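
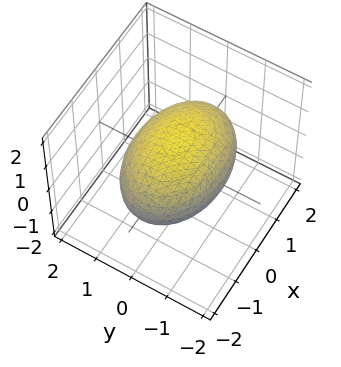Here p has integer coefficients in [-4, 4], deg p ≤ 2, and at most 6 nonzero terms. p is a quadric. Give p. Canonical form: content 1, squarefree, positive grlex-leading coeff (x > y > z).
1. Degree: a closed, bounded, convex surface; a quadric, so deg p = 2.
2. Symmetries: the z ↦ −z reflection is a symmetry, so z appears only in even powers; mirror symmetry y ↦ −y ⇒ only even powers of y; the x ↦ −x reflection is a symmetry, so x appears only in even powers.
3. Observable constraints: among the integer gridlines, it crosses the z-axis at z ∈ {-1, 1}.
4. Assembling these constraints gives the stated polynomial.

x^2 + 2*y^2 + 3*z^2 - 3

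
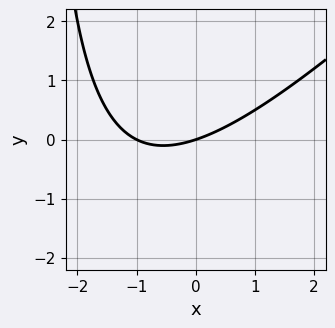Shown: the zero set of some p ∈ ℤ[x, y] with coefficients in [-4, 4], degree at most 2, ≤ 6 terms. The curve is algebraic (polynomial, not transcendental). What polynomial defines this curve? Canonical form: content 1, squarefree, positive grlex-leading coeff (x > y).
The degree is 2 — a generic line meets the curve in up to 2 points.
From the visible intercepts: one y-axis crossing is at y = 0; the x-axis gridline crossings are at x ∈ {-1, 0}.
Putting this together gives p.

x^2 - x*y + x - 3*y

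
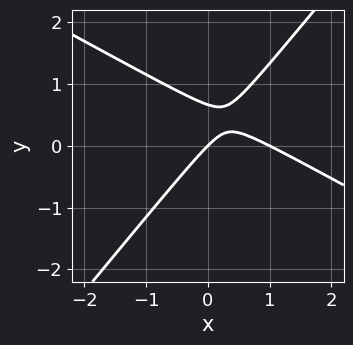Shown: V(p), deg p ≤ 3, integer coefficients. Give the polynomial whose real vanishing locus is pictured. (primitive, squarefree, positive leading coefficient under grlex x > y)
2*x^2 + 2*x*y - 3*y^2 - 2*x + 2*y

The degree is 2 — a generic line meets the curve in up to 2 points.
Reading off the gridlines: the x-axis gridline crossings are at x ∈ {0, 1}; one y-axis crossing is at y = 0.
These observations pin down the coefficients.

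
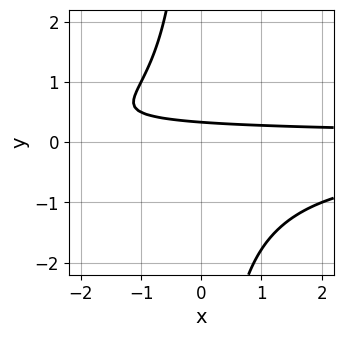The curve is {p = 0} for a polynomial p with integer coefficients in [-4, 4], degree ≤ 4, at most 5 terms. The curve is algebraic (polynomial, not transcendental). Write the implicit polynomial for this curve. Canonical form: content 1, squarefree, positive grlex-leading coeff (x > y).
2*x*y^2 + 3*y - 1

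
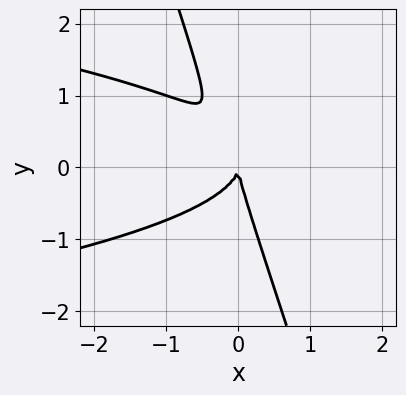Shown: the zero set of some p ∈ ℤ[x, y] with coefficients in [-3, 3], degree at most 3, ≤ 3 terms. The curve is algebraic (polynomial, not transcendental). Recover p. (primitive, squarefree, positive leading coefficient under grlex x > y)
3*x*y^2 + y^3 + 2*x^2

First, degree: no degree-2 curve has this shape, so deg p = 3.
Then, checking where it meets the axes: it crosses the x-axis at the gridline x = 0; one y-axis crossing is at y = 0.
Finally, fitting integer coefficients to these (and the overall shape) gives p.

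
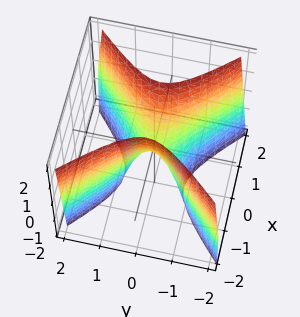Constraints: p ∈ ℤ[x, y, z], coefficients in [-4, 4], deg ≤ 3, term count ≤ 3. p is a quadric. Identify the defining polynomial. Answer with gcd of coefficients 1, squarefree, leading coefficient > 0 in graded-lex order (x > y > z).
3*x^2 - 3*y^2 - z

deg p = 2. A saddle surface; a quadric.
Symmetries: it's symmetric under y → −y, forcing even powers of y; it's symmetric under x → −x, forcing even powers of x.
From the axis intercepts and sections: one y-axis crossing is at y = 0; it crosses the x-axis at the gridline x = 0.
Assembling these constraints gives the stated polynomial.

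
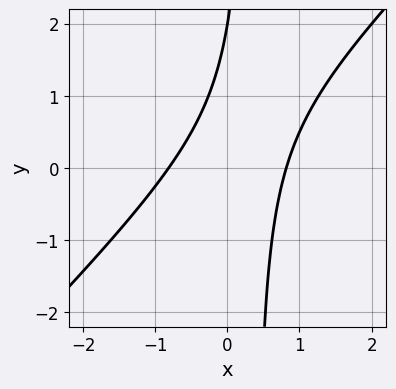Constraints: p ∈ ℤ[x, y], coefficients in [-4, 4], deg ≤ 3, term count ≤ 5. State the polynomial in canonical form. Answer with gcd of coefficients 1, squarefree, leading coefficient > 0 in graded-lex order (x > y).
3*x^2 - 3*x*y + y - 2

The degree is 2 — a generic line meets the curve in up to 2 points.
Observable constraints: it crosses the y-axis at the gridline y = 2.
Putting this together gives p.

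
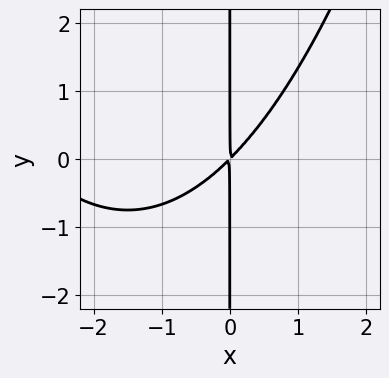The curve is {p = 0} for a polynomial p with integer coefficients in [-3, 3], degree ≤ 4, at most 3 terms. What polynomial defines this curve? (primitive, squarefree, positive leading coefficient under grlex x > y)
x^3 + 3*x^2 - 3*x*y

deg p = 3. No degree-2 curve has this shape.
Checking where it meets the axes: the visible y-axis segment lies entirely on the curve.
The integer polynomial consistent with all of this is the stated p.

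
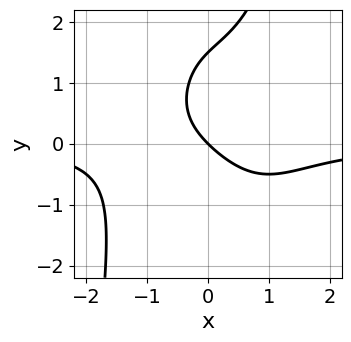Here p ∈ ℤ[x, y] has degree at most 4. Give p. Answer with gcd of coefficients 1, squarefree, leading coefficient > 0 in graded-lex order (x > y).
1. Degree: the shape is more complex than any degree-3 curve, so deg p = 4.
2. From the visible intercepts: it meets the y-axis at y = 0 (among the integer gridlines); one x-axis crossing is at x = 0.
3. These observations pin down the coefficients.

2*x^3*y - 2*y^2 + 3*x + 3*y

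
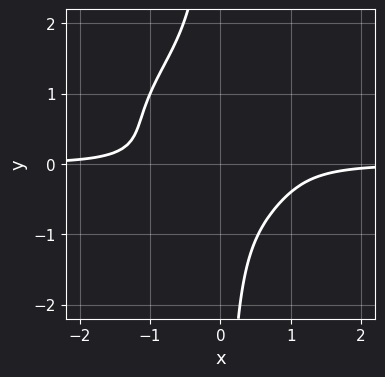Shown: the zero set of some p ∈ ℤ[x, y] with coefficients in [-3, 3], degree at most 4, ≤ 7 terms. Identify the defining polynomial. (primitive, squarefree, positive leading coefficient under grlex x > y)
2*x^3*y + 3*x*y^3 - 2*x*y^2 + 2*y^2 + 1

(a) The degree is 4 — the shape is more complex than any degree-3 curve.
(b) From the axis intercepts and sections: the curve avoids every integer y-axis point in the box; no x-intercept at any integer in the box.
(c) Matching integer coefficients to the picture gives p.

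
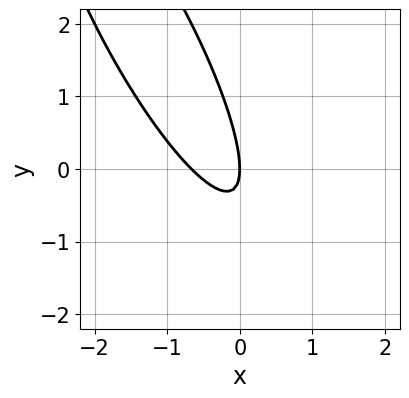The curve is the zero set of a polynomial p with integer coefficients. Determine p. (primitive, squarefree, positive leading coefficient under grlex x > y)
(a) The degree is 2 — the shape is more complex than any degree-1 curve.
(b) From the visible intercepts: it crosses the y-axis at the gridline y = 0; it crosses the x-axis at the gridline x = 0.
(c) The integer polynomial consistent with all of this is the stated p.

3*x^2 + 3*x*y + y^2 + 2*x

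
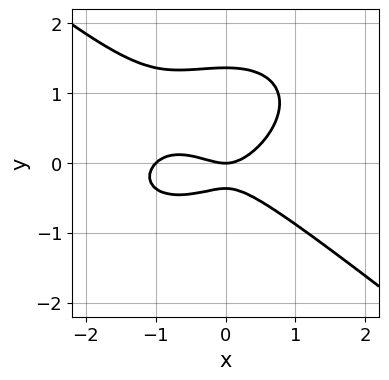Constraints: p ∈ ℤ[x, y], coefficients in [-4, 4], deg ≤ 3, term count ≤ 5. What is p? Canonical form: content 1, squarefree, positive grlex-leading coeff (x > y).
x^3 + 2*y^3 + x^2 - 2*y^2 - y

1. Degree: no degree-2 curve has this shape, so deg p = 3.
2. Reading off the gridlines: the x-axis gridline crossings are at x ∈ {-1, 0}; it meets the y-axis at y = 0 (among the integer gridlines).
3. Assembling these constraints gives the stated polynomial.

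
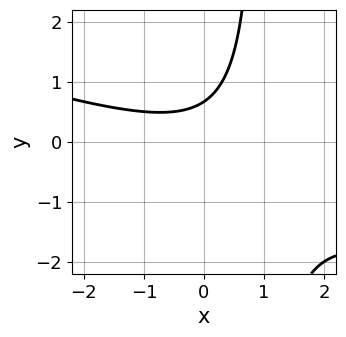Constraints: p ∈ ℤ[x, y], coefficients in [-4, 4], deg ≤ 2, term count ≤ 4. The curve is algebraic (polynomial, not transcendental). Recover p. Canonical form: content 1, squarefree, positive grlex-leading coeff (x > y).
x^2 + 3*x*y - 3*y + 2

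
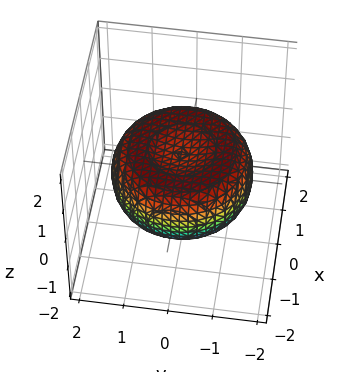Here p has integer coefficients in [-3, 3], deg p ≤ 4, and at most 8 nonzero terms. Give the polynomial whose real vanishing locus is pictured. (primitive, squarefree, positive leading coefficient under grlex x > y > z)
x^4 + 2*x^2*y^2 + y^4 - 2*x^2 - 2*y^2 + 3*z^2 - 1

(a) The degree is 4 — no degree-3 surface has this shape.
(b) By symmetry, every cross-section ⟂ z is a circle, so x, y appear only via x² + y².
(c) Checking where it meets the axes: a circular section at z = 0 has radius between 1 and 2.
(d) Solving for integer coefficients yields p as stated.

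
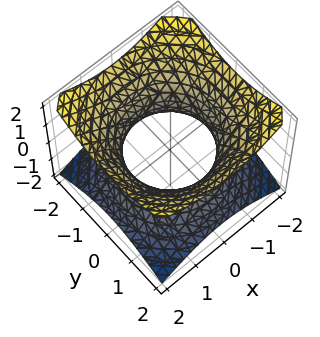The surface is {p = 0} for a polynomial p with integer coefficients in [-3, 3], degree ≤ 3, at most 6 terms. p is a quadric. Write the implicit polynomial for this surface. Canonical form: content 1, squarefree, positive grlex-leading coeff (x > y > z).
2*x^2 + 2*y^2 - 3*z^2 - 3

(a) The degree is 2 — an hourglass — one-sheet hyperboloid; a quadric.
(b) Symmetries: the z ↦ −z reflection is a symmetry, so z appears only in even powers; every cross-section ⟂ z is a circle, so x, y appear only via x² + y².
(c) Checking where it meets the axes: a circular section at z = -1 has radius between 1 and 2; it misses every integer gridline on the z-axis.
(d) Together with the visible shape, these determine p as stated.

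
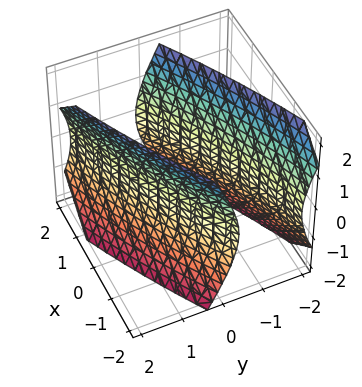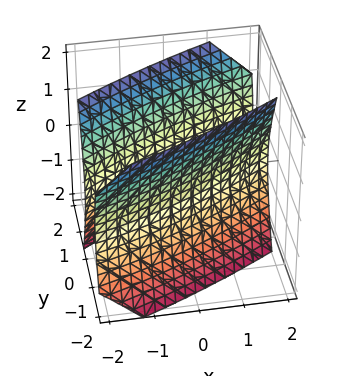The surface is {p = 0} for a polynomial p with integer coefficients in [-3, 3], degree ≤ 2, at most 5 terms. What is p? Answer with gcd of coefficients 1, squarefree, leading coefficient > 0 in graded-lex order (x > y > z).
First, I count 2 distinct pieces. They look like related sheets of one shape, so recover p as a whole.
Then, deg p = 2. A generic line meets the surface in up to 2 points.
Then, checking where it meets the axes: among the integer gridlines, it crosses the y-axis at y ∈ {-1, 1}; it misses every integer gridline on the z-axis.
Finally, fitting integer coefficients to these (and the overall shape) gives p.

x^2 - 3*x*y + 3*y^2 - z^2 - 3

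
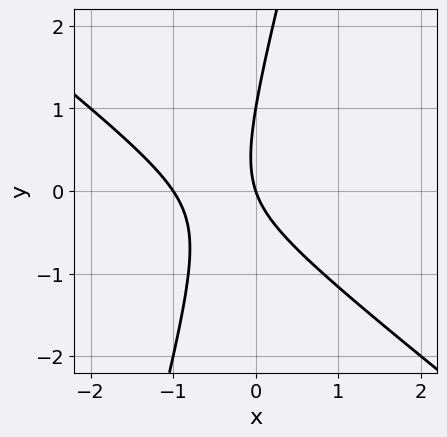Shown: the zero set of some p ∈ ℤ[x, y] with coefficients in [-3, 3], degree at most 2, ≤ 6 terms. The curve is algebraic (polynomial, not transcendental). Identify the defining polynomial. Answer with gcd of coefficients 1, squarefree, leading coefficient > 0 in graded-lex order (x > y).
Degree: a generic line meets the curve in up to 2 points, so deg p = 2.
Against the integer gridlines: the y-axis gridline crossings are at y ∈ {0, 1}; among the integer gridlines, it crosses the x-axis at x ∈ {-1, 0}.
Assembling these constraints gives the stated polynomial.

3*x^2 + 3*x*y - y^2 + 3*x + y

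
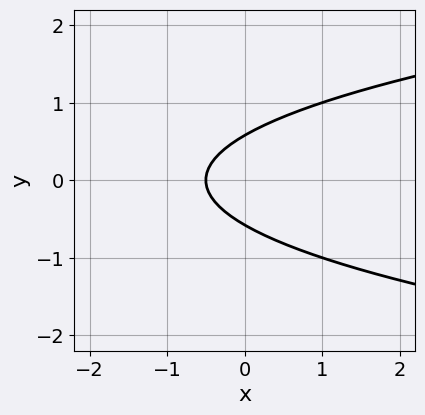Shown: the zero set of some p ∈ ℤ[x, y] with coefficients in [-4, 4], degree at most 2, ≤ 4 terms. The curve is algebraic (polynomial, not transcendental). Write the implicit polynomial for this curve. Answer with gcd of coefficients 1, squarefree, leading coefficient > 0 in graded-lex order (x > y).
(a) Degree: a generic line meets the curve in up to 2 points, so deg p = 2.
(b) Symmetries: the y ↦ −y reflection is a symmetry, so y appears only in even powers.
(c) Matching integer coefficients to the picture gives p.

3*y^2 - 2*x - 1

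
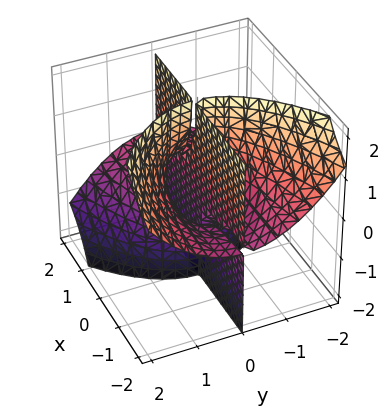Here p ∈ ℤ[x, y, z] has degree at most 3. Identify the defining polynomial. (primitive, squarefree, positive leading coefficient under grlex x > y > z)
3*x*y*z + 2*y^3 - y

There are 2 components. They look like related sheets of one shape, so recover p as a whole.
deg p = 3. No degree-2 surface has this shape.
Reading off the gridlines: one y-axis crossing is at y = 0; the visible x-axis segment lies entirely on the surface; every point of the z-axis in the box is on the surface.
The integer polynomial consistent with all of this is the stated p.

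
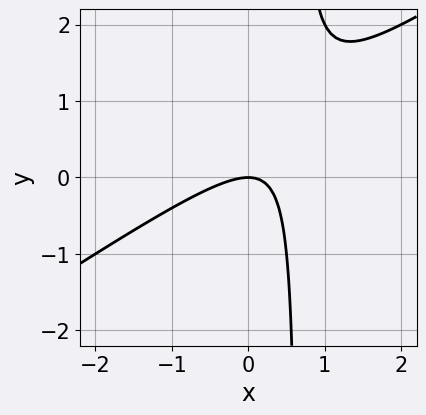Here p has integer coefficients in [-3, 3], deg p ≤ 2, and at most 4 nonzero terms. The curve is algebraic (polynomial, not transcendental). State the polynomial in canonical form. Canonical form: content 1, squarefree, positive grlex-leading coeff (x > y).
2*x^2 - 3*x*y + 2*y

First, the degree is 2 — no degree-1 curve has this shape.
Next, reading off the gridlines: it crosses the y-axis at the gridline y = 0; it meets the x-axis at x = 0 (among the integer gridlines).
Finally, putting this together gives p.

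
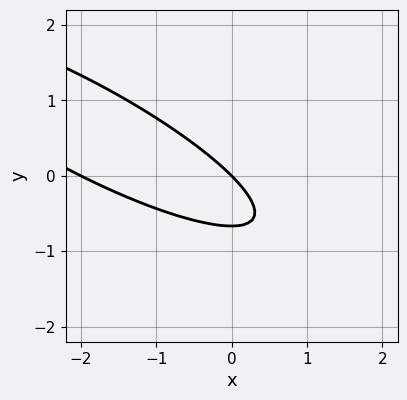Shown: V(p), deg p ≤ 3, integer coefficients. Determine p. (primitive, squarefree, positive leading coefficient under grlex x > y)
The degree is 2 — no degree-1 curve has this shape.
Observable constraints: it crosses the y-axis at the gridline y = 0; among the integer gridlines, it crosses the x-axis at x ∈ {-2, 0}.
Matching integer coefficients to the picture gives p.

x^2 + 3*x*y + 3*y^2 + 2*x + 2*y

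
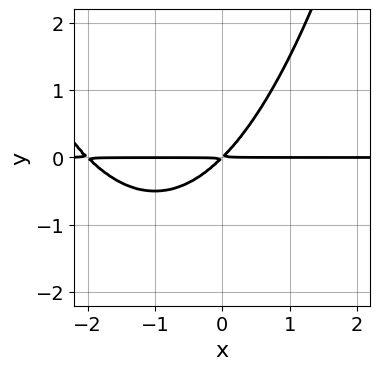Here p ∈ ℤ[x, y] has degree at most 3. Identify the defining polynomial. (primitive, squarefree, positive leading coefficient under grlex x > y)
x^2*y + 2*x*y - 2*y^2

(a) deg p = 3.
(b) From the axis intercepts and sections: every point of the x-axis in the box is on the curve.
(c) Putting this together gives p.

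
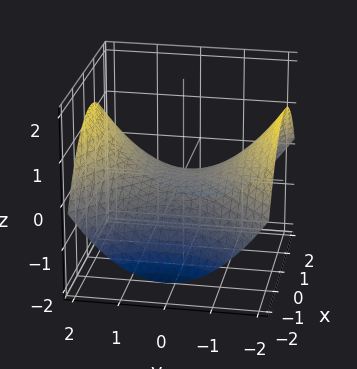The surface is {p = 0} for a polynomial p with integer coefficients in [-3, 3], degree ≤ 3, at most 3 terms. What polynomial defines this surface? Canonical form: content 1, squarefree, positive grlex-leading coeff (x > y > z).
Degree: a saddle surface; a quadric, so deg p = 2.
Symmetries: it's symmetric under y → −y, forcing even powers of y; it's symmetric under x → −x, forcing even powers of x.
Against the integer gridlines: one x-axis crossing is at x = 0; it meets the z-axis at z = 0 (among the integer gridlines); it meets the y-axis at y = 0 (among the integer gridlines).
Together with the visible shape, these determine p as stated.

x^2 - y^2 + 3*z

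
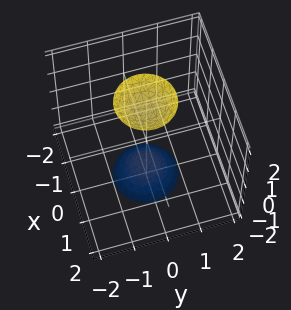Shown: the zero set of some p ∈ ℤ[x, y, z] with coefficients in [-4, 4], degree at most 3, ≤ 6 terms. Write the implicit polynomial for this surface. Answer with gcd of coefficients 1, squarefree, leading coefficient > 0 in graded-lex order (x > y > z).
(a) There are 2 components. Treating them together as one polynomial.
(b) Degree: two separate bowl-shaped sheets opening away from each other; a quadric, so deg p = 2.
(c) Symmetry: the z-axis is an axis of rotation, so x and y enter only as x² + y²; the z ↦ −z reflection is a symmetry, so z appears only in even powers.
(d) Observable constraints: it misses every integer gridline on the x-axis; a circular section at z = 2 has radius between 0 and 1; it misses every integer gridline on the y-axis.
(e) Putting this together gives p.

3*x^2 + 3*y^2 - z^2 + 2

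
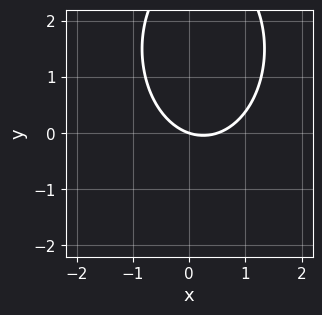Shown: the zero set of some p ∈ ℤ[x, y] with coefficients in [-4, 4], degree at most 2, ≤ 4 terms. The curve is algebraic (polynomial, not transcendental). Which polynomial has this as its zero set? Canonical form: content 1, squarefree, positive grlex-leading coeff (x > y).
deg p = 2. A generic line meets the curve in up to 2 points.
Against the integer gridlines: it crosses the x-axis at the gridline x = 0; it meets the y-axis at y = 0 (among the integer gridlines).
The integer polynomial consistent with all of this is the stated p.

2*x^2 + y^2 - x - 3*y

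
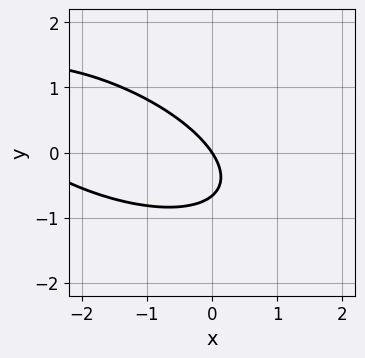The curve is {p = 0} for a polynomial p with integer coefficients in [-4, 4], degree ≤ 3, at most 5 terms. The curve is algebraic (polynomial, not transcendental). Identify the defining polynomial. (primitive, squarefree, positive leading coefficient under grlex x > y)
1. Degree: a generic line meets the curve in up to 2 points, so deg p = 2.
2. Reading off the gridlines: it meets the x-axis at x = 0 (among the integer gridlines); it crosses the y-axis at the gridline y = 0.
3. Solving for integer coefficients yields p as stated.

x^2 + 2*x*y + 3*y^2 + 3*x + 2*y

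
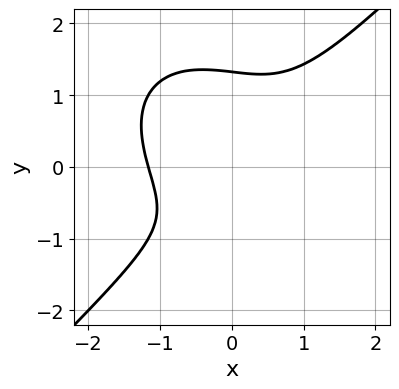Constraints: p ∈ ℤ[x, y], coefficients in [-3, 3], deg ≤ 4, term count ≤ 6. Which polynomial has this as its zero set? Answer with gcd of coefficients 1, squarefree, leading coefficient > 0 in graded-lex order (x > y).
First, deg p = 3. A generic line meets the curve in up to 3 points.
Finally, putting this together gives p.

2*x^3 - 2*y^3 - x + 2*y + 2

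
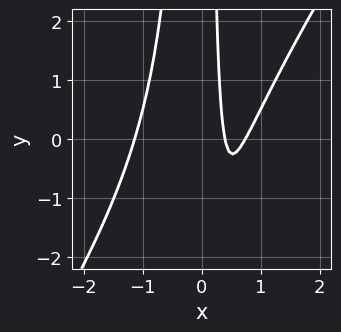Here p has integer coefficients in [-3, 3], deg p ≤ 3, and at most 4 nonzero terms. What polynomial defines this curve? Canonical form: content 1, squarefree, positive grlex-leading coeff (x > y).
3*x^3 - 2*x^2*y - 3*x + 1

First, deg p = 3. The shape is more complex than any degree-2 curve.
Then, observable constraints: it misses every integer gridline on the y-axis.
Finally, these observations pin down the coefficients.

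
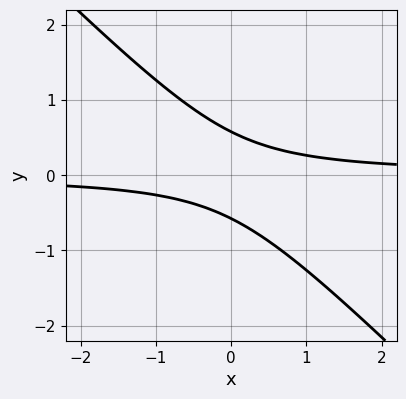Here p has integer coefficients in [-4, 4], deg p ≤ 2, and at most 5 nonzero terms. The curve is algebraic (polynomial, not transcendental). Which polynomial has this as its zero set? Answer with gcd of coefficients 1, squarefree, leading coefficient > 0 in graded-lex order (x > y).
(a) Degree: no degree-1 curve has this shape, so deg p = 2.
(b) From the visible intercepts: the curve avoids every integer x-axis point in the box.
(c) Matching integer coefficients to the picture gives p.

3*x*y + 3*y^2 - 1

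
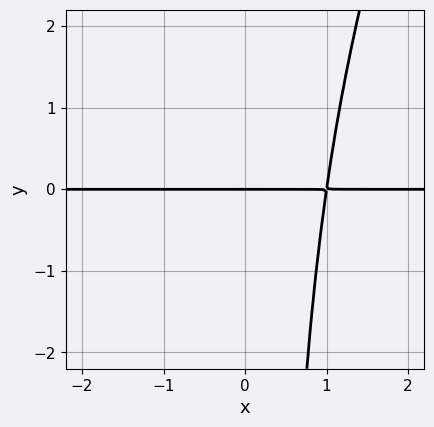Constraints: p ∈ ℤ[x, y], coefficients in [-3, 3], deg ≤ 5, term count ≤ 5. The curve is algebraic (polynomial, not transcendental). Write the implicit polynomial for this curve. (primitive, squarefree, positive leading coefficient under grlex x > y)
First, the degree is 4 — no degree-3 curve has this shape.
Then, reading off the gridlines: the visible x-axis segment lies entirely on the curve; one y-axis crossing is at y = 0.
Finally, together with the visible shape, these determine p as stated.

3*x^3*y - x^2*y^2 - x^2*y - 2*y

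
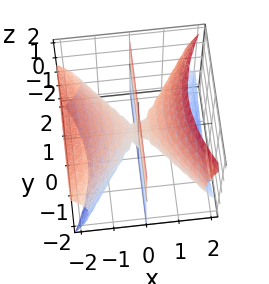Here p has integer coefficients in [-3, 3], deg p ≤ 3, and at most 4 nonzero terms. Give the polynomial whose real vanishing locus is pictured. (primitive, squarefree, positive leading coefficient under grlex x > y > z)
3*x^3 + 2*x^2*z - 2*x*y^2 - 3*x*z^2

(a) The picture has 2 separate pieces.
(b) The degree is 3 — no degree-2 surface has this shape.
(c) From the axis intercepts and sections: one x-axis crossing is at x = 0; the visible z-axis segment lies entirely on the surface; the visible y-axis segment lies entirely on the surface.
(d) Matching integer coefficients to the picture gives p.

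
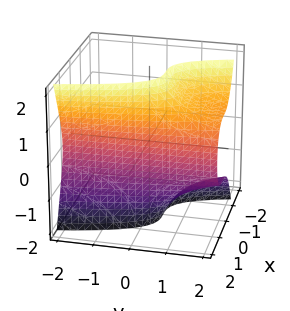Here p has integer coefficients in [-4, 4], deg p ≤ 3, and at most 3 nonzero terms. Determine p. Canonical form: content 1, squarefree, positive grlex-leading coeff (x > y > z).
3*x^3 + y*z^2 - 2

First, the degree is 3 — the shape is more complex than any degree-2 surface.
Then, checking where it meets the axes: no z-intercept at any integer in the box; it misses every integer gridline on the y-axis.
Finally, solving for integer coefficients yields p as stated.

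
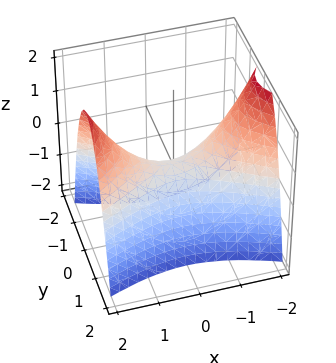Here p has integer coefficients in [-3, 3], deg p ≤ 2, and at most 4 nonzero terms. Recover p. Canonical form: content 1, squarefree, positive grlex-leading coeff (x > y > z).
x^2 - 3*y^2 - 2*z

First, degree: a saddle surface; a quadric, so deg p = 2.
Then, symmetries: it's symmetric under y → −y, forcing even powers of y; mirror symmetry x ↦ −x ⇒ only even powers of x.
Then, observable constraints: it crosses the x-axis at the gridline x = 0; it meets the z-axis at z = 0 (among the integer gridlines); it meets the y-axis at y = 0 (among the integer gridlines).
Finally, solving for integer coefficients yields p as stated.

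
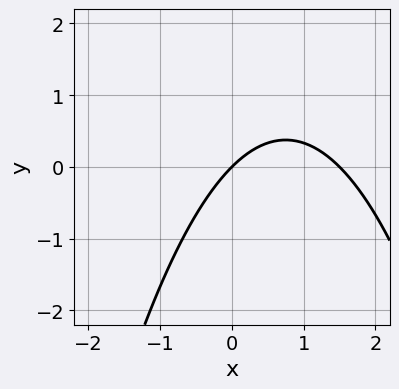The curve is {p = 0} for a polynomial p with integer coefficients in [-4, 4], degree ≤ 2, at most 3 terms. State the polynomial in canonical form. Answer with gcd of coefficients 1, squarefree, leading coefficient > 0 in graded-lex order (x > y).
2*x^2 - 3*x + 3*y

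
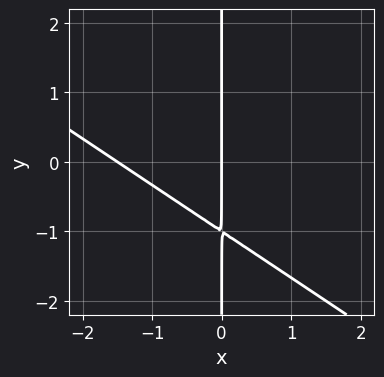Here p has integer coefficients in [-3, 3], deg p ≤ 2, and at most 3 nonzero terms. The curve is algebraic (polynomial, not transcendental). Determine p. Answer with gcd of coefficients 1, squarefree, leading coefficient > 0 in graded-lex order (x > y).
2*x^2 + 3*x*y + 3*x

(a) deg p = 2. A generic line meets the curve in up to 2 points.
(b) Observable constraints: one x-axis crossing is at x = 0; every point of the y-axis in the box is on the curve.
(c) Solving for integer coefficients yields p as stated.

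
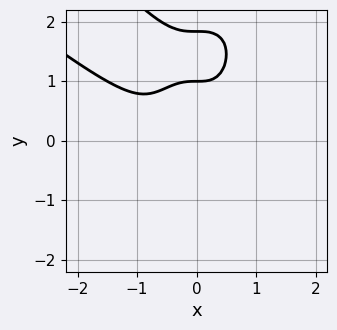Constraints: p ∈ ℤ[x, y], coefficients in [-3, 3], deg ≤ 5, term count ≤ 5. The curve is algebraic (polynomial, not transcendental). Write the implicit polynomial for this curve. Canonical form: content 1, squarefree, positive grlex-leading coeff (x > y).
First, the degree is 4 — no degree-3 curve has this shape.
Next, against the integer gridlines: no x-intercept at any integer in the box; one y-axis crossing is at y = 1.
Finally, matching integer coefficients to the picture gives p.

2*x^4 + 3*x^3*y + y^4 - 2*y^3 + 1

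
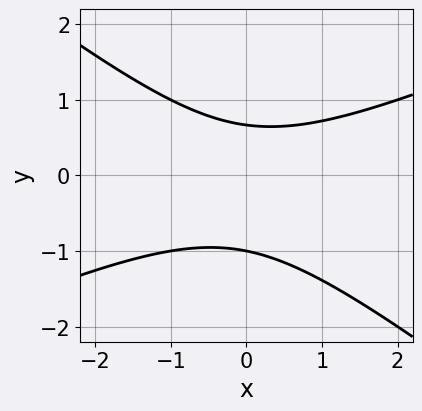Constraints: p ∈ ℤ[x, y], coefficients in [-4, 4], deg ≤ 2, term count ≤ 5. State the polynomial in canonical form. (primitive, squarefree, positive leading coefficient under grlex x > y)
x^2 - x*y - 3*y^2 - y + 2

1. The degree is 2 — the shape is more complex than any degree-1 curve.
2. Observable constraints: the curve avoids every integer x-axis point in the box; it meets the y-axis at y = -1 (among the integer gridlines).
3. Together with the visible shape, these determine p as stated.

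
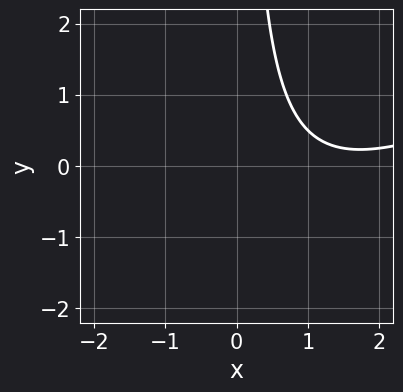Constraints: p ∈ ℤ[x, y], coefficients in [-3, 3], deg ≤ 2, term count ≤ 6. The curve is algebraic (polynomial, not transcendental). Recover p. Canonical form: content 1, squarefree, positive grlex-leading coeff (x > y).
1. The degree is 2 — the shape is more complex than any degree-1 curve.
2. From the axis intercepts and sections: no y-intercept at any integer in the box; no x-intercept at any integer in the box.
3. The integer polynomial consistent with all of this is the stated p.

x^2 - 2*x*y - 3*x + 3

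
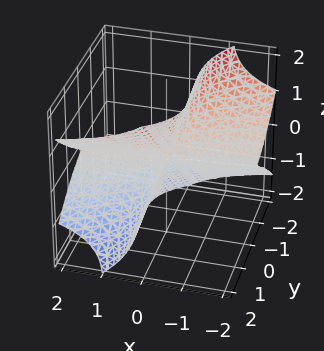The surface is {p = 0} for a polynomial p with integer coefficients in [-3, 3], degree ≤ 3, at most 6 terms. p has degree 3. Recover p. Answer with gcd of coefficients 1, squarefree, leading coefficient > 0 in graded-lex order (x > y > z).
x*y*z - 3*x*z^2 + y^3 - z^3

(a) deg p = 3. A generic line meets the surface in up to 3 points.
(b) Against the integer gridlines: one y-axis crossing is at y = 0; one z-axis crossing is at z = 0; the visible x-axis segment lies entirely on the surface.
(c) Solving for integer coefficients yields p as stated.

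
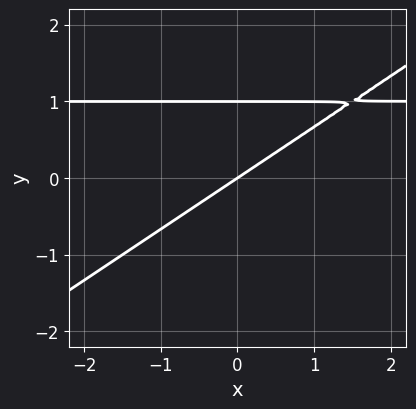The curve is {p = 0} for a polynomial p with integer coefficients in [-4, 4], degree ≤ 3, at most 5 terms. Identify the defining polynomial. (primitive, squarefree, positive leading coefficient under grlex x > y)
2*x*y - 3*y^2 - 2*x + 3*y

Degree: the shape is more complex than any degree-1 curve, so deg p = 2.
From the visible intercepts: the y-axis gridline crossings are at y ∈ {0, 1}; one x-axis crossing is at x = 0.
The integer polynomial consistent with all of this is the stated p.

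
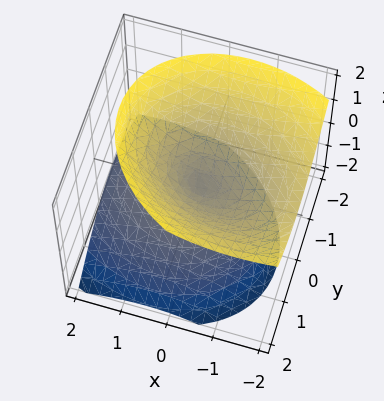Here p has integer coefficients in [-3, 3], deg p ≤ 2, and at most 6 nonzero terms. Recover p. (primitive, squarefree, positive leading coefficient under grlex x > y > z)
2*x^2 + x*y + 2*x*z + 3*y^2 - 3*z^2

1. There are 2 components. They look like related sheets of one shape, so recover p as a whole.
2. The degree is 2 — a generic line meets the surface in up to 2 points.
3. Against the integer gridlines: it meets the x-axis at x = 0 (among the integer gridlines); it meets the y-axis at y = 0 (among the integer gridlines).
4. The integer polynomial consistent with all of this is the stated p.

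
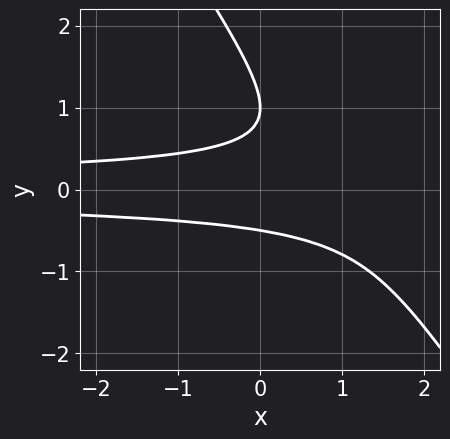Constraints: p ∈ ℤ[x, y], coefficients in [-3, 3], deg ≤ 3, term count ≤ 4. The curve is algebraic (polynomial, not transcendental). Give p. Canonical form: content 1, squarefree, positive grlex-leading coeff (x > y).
3*x*y^2 + 2*y^3 - 3*y^2 + 1

Degree: the shape is more complex than any degree-2 curve, so deg p = 3.
From the visible intercepts: one y-axis crossing is at y = 1; no x-intercept at any integer in the box.
These observations pin down the coefficients.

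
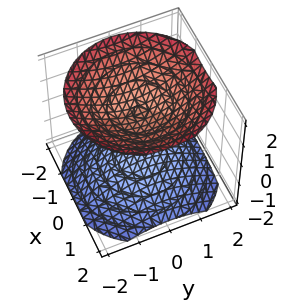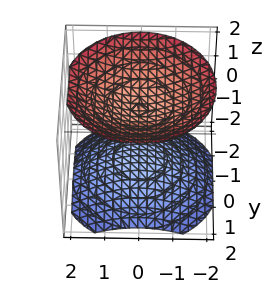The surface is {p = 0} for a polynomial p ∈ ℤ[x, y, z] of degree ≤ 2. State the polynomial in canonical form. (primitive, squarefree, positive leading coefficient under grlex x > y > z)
2*x^2 + 2*y^2 - 3*z^2 + 3

1. The picture has 2 separate pieces.
2. The degree is 2 — two sheets facing apart; a quadric.
3. Symmetries: mirror symmetry z ↦ −z ⇒ only even powers of z; the z-axis is an axis of rotation, so x and y enter only as x² + y².
4. Against the integer gridlines: no x-intercept at any integer in the box; among the integer gridlines, it crosses the z-axis at z ∈ {-1, 1}.
5. Together with the visible shape, these determine p as stated.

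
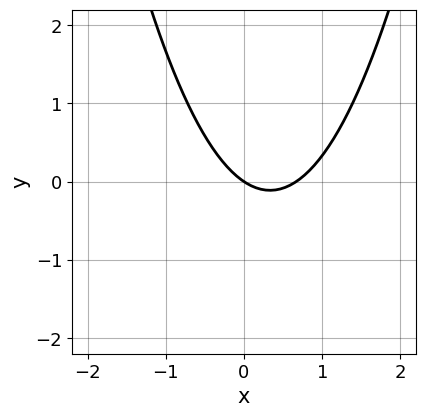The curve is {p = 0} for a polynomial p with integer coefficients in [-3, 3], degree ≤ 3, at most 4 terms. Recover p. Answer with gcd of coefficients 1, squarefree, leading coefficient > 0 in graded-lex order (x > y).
1. The degree is 2 — no degree-1 curve has this shape.
2. Reading off the gridlines: one x-axis crossing is at x = 0; it crosses the y-axis at the gridline y = 0.
3. Assembling these constraints gives the stated polynomial.

3*x^2 - 2*x - 3*y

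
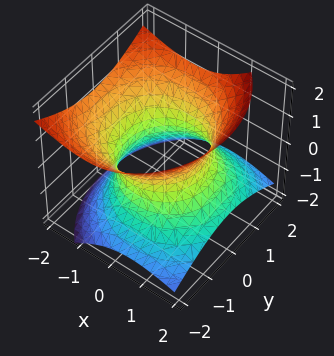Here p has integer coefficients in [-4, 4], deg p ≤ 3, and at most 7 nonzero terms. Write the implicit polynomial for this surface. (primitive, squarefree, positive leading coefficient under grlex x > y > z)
1. The degree is 2 — a generic line meets the surface in up to 2 points.
2. Observable constraints: no z-intercept at any integer in the box.
3. Matching integer coefficients to the picture gives p.

2*x^2 + 2*x*z + 2*y^2 - 3*z^2 - 3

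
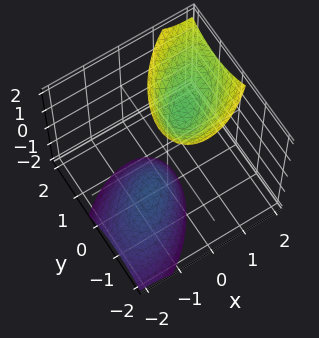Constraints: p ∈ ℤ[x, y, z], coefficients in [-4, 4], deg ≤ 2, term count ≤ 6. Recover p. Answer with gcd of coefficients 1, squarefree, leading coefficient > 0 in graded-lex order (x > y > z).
(a) The picture has 2 separate pieces.
(b) Degree: a generic line meets the surface in up to 2 points, so deg p = 2.
(c) Against the integer gridlines: the surface avoids every integer x-axis point in the box; no y-intercept at any integer in the box.
(d) Putting this together gives p.

3*x^2 - 3*x*y - 3*x*z + 3*y^2 - z^2 + 2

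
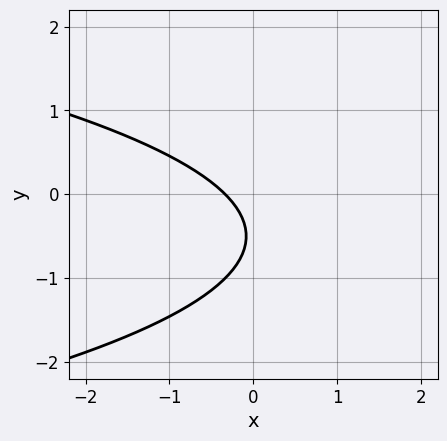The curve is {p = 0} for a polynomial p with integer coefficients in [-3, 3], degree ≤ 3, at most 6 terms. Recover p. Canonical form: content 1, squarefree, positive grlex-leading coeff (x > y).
(a) deg p = 2.
(b) Checking where it meets the axes: the curve avoids every integer y-axis point in the box.
(c) Together with the visible shape, these determine p as stated.

3*y^2 + 3*x + 3*y + 1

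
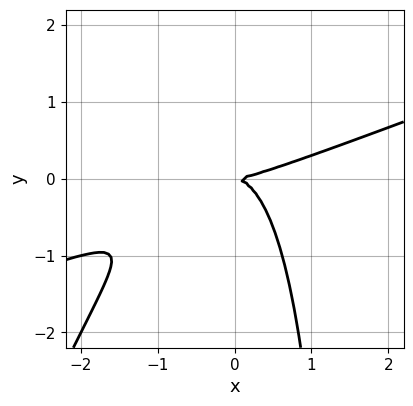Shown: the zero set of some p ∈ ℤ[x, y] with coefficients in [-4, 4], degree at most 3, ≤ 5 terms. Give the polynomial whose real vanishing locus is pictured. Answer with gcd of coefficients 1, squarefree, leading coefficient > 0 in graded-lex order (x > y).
x^3 - 3*x^2*y + x*y^2 - 2*y^2

First, deg p = 3. The shape is more complex than any degree-2 curve.
Next, against the integer gridlines: it meets the y-axis at y = 0 (among the integer gridlines); it meets the x-axis at x = 0 (among the integer gridlines).
Finally, together with the visible shape, these determine p as stated.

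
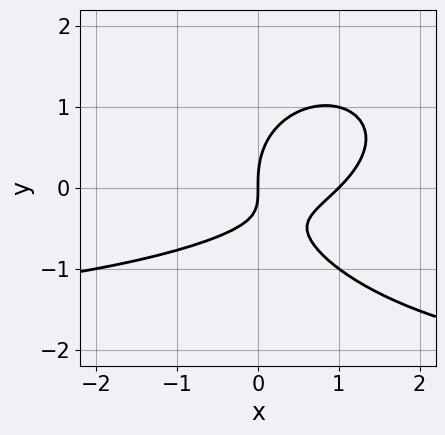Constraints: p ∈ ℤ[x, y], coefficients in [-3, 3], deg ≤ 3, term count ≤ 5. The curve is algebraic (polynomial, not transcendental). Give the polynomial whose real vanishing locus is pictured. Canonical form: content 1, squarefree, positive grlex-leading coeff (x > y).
x^2*y + 2*y^3 + 2*x^2 - 3*x*y - 2*x

(a) Degree: a generic line meets the curve in up to 3 points, so deg p = 3.
(b) From the visible intercepts: the x-axis gridline crossings are at x ∈ {0, 1}; one y-axis crossing is at y = 0.
(c) Assembling these constraints gives the stated polynomial.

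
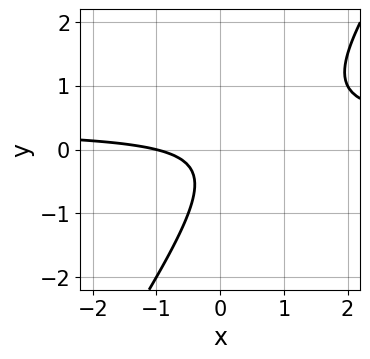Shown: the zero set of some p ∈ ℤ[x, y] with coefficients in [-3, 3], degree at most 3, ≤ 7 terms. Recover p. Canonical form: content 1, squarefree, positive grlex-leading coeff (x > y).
First, degree: a generic line meets the curve in up to 2 points, so deg p = 2.
Then, from the axis intercepts and sections: it meets the x-axis at x = -1 (among the integer gridlines); no y-intercept at any integer in the box.
Finally, solving for integer coefficients yields p as stated.

3*x*y - 2*y^2 - x - y - 1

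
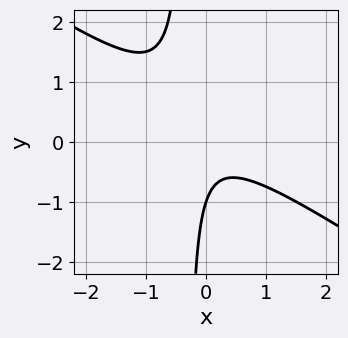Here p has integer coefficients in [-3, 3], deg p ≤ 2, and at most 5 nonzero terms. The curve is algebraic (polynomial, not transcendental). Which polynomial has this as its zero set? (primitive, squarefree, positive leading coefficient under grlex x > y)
2*x^2 + 3*x*y + y + 1

deg p = 2.
From the axis intercepts and sections: it misses every integer gridline on the x-axis; it crosses the y-axis at the gridline y = -1.
Putting this together gives p.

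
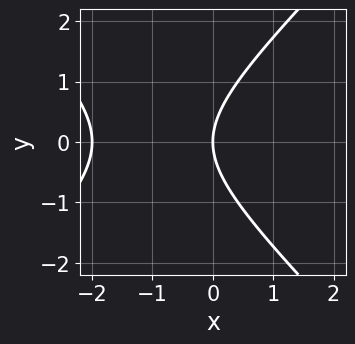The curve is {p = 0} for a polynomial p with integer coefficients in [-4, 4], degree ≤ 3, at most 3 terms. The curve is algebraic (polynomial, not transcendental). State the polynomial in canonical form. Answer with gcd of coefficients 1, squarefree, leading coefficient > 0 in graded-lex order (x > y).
x^2 - y^2 + 2*x

First, deg p = 2.
Next, symmetries: the y ↦ −y reflection is a symmetry, so y appears only in even powers.
Then, reading off the gridlines: among the integer gridlines, it crosses the x-axis at x ∈ {-2, 0}; it meets the y-axis at y = 0 (among the integer gridlines).
Finally, solving for integer coefficients yields p as stated.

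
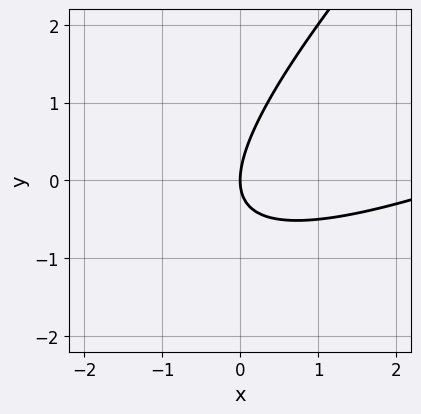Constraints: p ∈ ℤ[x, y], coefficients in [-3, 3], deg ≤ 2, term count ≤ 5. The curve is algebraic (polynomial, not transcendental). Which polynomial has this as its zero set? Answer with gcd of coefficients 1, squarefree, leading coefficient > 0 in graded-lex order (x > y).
x^2 - 3*x*y + 2*y^2 - 3*x

First, deg p = 2. No degree-1 curve has this shape.
Next, from the axis intercepts and sections: it crosses the x-axis at the gridline x = 0; it meets the y-axis at y = 0 (among the integer gridlines).
Finally, putting this together gives p.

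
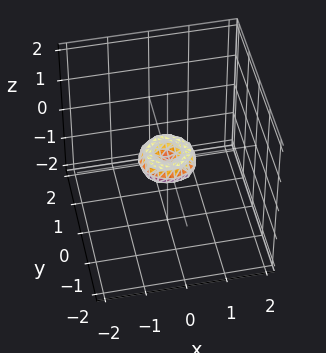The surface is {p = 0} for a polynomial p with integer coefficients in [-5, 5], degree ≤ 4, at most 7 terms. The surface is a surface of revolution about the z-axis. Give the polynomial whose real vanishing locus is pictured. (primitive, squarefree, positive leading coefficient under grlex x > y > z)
1. Degree: the shape is more complex than any degree-3 surface, so deg p = 4.
2. By symmetry, the z-axis is an axis of rotation, so x and y enter only as x² + y².
3. Against the integer gridlines: a circular section at z = 0 has radius between 0 and 1; it meets the y-axis at y = 0 (among the integer gridlines).
4. Together with the visible shape, these determine p as stated.

2*x^4 + 4*x^2*y^2 + 2*y^4 - x^2 - y^2 + 2*z^2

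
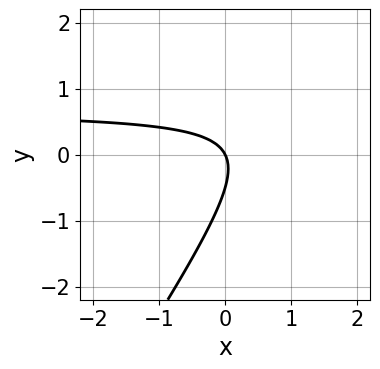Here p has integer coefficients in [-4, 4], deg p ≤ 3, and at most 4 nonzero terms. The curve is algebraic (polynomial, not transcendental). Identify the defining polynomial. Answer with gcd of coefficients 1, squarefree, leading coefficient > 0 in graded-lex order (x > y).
1. The degree is 2 — no degree-1 curve has this shape.
2. From the axis intercepts and sections: one x-axis crossing is at x = 0; it crosses the y-axis at the gridline y = 0.
3. Together with the visible shape, these determine p as stated.

3*x*y - 2*y^2 - 2*x - y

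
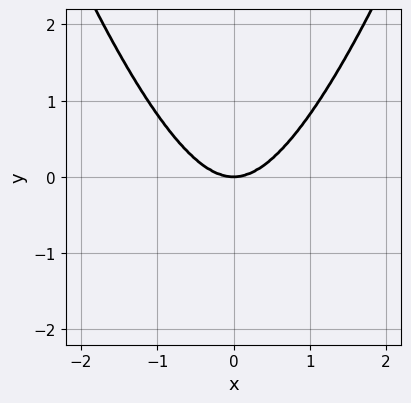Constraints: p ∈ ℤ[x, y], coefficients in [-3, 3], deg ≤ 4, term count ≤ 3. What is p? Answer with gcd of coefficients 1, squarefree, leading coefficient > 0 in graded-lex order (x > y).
3*x^4 - 3*x^2*y - y^3

1. The degree is 4 — a generic line meets the curve in up to 4 points.
2. Symmetries: it's symmetric under x → −x, forcing even powers of x.
3. From the visible intercepts: it crosses the x-axis at the gridline x = 0; it crosses the y-axis at the gridline y = 0.
4. Matching integer coefficients to the picture gives p.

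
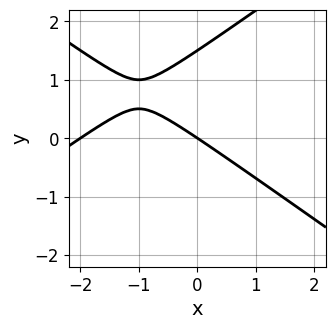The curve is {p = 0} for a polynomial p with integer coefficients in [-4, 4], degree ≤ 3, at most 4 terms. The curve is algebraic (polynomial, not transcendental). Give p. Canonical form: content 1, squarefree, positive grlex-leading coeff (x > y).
x^2 - 2*y^2 + 2*x + 3*y

First, degree: no degree-1 curve has this shape, so deg p = 2.
Then, from the axis intercepts and sections: among the integer gridlines, it crosses the x-axis at x ∈ {-2, 0}; it crosses the y-axis at the gridline y = 0.
Finally, assembling these constraints gives the stated polynomial.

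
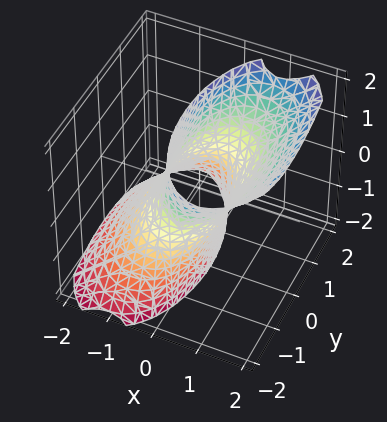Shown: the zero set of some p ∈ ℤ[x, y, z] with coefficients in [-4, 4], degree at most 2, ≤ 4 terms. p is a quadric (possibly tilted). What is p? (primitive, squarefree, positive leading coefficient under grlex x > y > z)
First, deg p = 2. No degree-1 surface has this shape.
Next, observable constraints: the surface avoids every integer z-axis point in the box.
Finally, putting this together gives p.

3*x^2 - 3*x*z + y^2 - 2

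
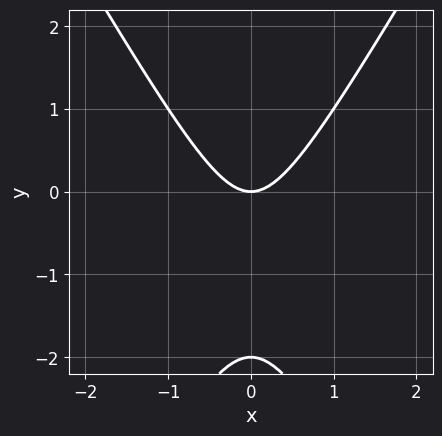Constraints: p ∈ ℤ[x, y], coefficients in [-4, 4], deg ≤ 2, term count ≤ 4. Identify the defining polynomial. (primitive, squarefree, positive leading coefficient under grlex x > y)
First, deg p = 2. No degree-1 curve has this shape.
Then, symmetries: it's symmetric under x → −x, forcing even powers of x.
Next, against the integer gridlines: it crosses the x-axis at the gridline x = 0; the y-axis gridline crossings are at y ∈ {-2, 0}.
Finally, fitting integer coefficients to these (and the overall shape) gives p.

3*x^2 - y^2 - 2*y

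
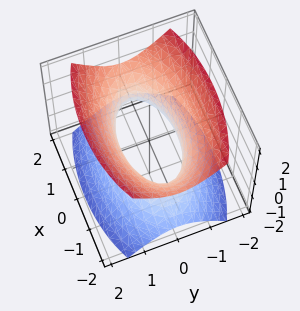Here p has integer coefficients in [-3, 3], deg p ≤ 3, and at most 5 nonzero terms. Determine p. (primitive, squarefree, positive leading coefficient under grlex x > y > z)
1. Degree: an hourglass — one-sheet hyperboloid; a quadric, so deg p = 2.
2. Symmetries: the z ↦ −z reflection is a symmetry, so z appears only in even powers; the x ↦ −x reflection is a symmetry, so x appears only in even powers; it's symmetric under y → −y, forcing even powers of y.
3. From the axis intercepts and sections: no z-intercept at any integer in the box.
4. Matching integer coefficients to the picture gives p.

x^2 + 3*y^2 - 2*z^2 - 2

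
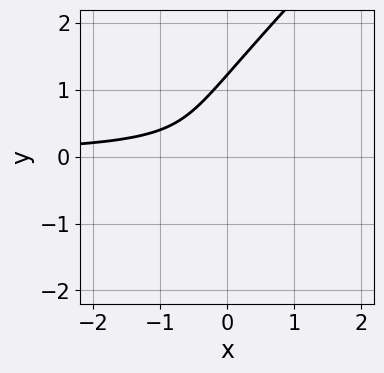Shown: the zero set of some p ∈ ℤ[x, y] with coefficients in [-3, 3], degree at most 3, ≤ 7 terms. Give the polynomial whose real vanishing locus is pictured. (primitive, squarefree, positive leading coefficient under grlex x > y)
3*x*y^2 - 3*y^3 + 2*x*y + 3*y^2 + 1

First, degree: a generic line meets the curve in up to 3 points, so deg p = 3.
Next, observable constraints: it misses every integer gridline on the x-axis.
Finally, the integer polynomial consistent with all of this is the stated p.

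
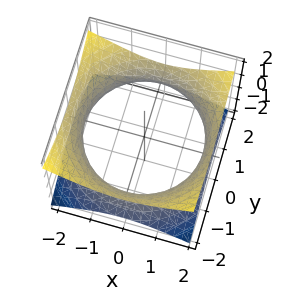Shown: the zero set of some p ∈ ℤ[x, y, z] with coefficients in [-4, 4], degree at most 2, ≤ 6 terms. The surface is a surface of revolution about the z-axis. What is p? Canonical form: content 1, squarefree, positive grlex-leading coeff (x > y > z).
deg p = 2.
Symmetries: the surface is invariant under rotation about z: p = q(x² + y², z).
Against the integer gridlines: a circular section at z = 0 has radius between 1 and 2; no z-intercept at any integer in the box.
Fitting integer coefficients to these (and the overall shape) gives p.

x^2 + y^2 - 2*z^2 - 3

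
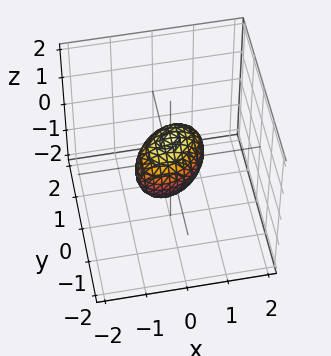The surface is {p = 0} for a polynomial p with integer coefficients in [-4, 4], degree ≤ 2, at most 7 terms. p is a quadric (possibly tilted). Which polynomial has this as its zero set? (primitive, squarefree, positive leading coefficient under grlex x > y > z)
1. The degree is 2 — the shape is more complex than any degree-1 surface.
2. Matching integer coefficients to the picture gives p.

3*x^2 - 2*x*y + 3*y^2 + 3*z^2 - 2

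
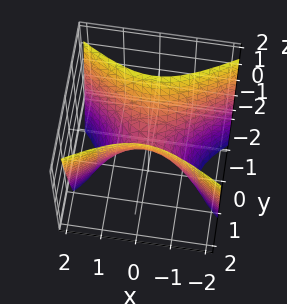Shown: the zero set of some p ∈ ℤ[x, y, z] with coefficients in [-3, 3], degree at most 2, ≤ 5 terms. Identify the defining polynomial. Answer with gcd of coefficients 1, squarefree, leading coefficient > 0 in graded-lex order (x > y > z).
The degree is 2 — a saddle surface; a quadric.
Symmetries: the x ↦ −x reflection is a symmetry, so x appears only in even powers; mirror symmetry y ↦ −y ⇒ only even powers of y.
Reading off the gridlines: one x-axis crossing is at x = 0; it crosses the z-axis at the gridline z = 0; it crosses the y-axis at the gridline y = 0.
Matching integer coefficients to the picture gives p.

x^2 - 2*y^2 + z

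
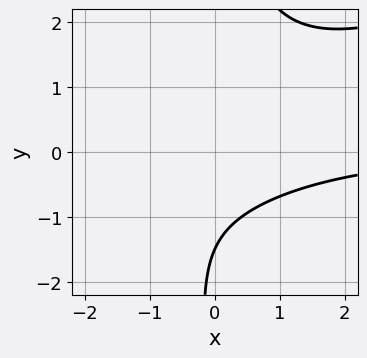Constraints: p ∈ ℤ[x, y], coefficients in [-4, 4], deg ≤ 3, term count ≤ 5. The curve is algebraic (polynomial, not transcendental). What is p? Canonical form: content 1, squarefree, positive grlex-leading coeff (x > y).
x^2*y - 2*x*y^2 + 2*y + 3

The degree is 3 — the shape is more complex than any degree-2 curve.
Reading off the gridlines: no x-intercept at any integer in the box.
Assembling these constraints gives the stated polynomial.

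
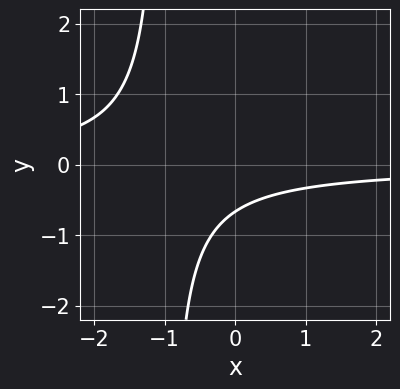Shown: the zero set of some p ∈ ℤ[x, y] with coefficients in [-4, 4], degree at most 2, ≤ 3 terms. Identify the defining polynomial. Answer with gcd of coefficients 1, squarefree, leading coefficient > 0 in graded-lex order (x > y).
3*x*y + 3*y + 2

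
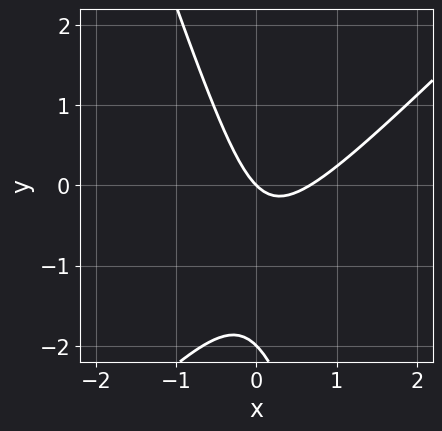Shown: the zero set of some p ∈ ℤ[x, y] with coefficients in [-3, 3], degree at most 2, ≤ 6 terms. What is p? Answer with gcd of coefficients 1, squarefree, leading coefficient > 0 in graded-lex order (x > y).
First, the degree is 2 — a generic line meets the curve in up to 2 points.
Then, from the axis intercepts and sections: the y-axis gridline crossings are at y ∈ {-2, 0}; one x-axis crossing is at x = 0.
Finally, putting this together gives p.

3*x^2 - 2*x*y - y^2 - 2*x - 2*y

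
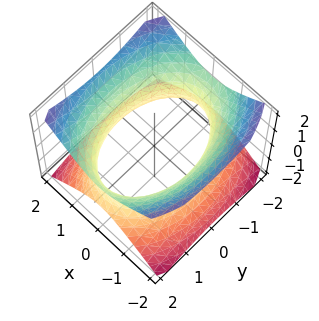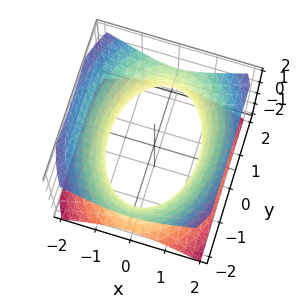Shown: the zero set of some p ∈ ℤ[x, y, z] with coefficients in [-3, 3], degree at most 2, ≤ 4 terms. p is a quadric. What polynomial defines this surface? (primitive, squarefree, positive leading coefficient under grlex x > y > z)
2*x^2 + y^2 - 2*z^2 - 3

1. deg p = 2. One connected sheet with a waist; a quadric.
2. Symmetries: the x ↦ −x reflection is a symmetry, so x appears only in even powers; mirror symmetry y ↦ −y ⇒ only even powers of y; it's symmetric under z → −z, forcing even powers of z.
3. Checking where it meets the axes: no z-intercept at any integer in the box.
4. Solving for integer coefficients yields p as stated.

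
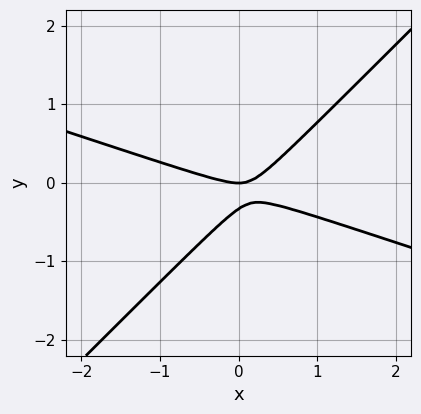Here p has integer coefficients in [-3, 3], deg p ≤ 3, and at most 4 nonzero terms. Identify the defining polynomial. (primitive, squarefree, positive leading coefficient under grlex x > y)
x^2 + 2*x*y - 3*y^2 - y

1. deg p = 2. No degree-1 curve has this shape.
2. Checking where it meets the axes: one y-axis crossing is at y = 0; it crosses the x-axis at the gridline x = 0.
3. The integer polynomial consistent with all of this is the stated p.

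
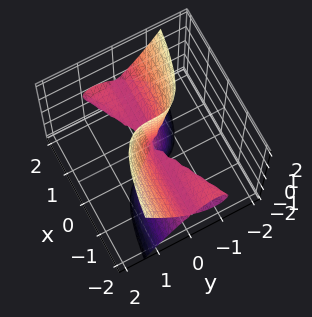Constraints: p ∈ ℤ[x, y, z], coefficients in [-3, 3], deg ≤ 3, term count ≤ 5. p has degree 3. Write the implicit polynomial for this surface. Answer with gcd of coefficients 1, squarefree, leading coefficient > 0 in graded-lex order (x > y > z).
1. The picture has 2 separate pieces. Treating them together as one polynomial.
2. Degree: a generic line meets the surface in up to 3 points, so deg p = 3.
3. Observable constraints: the visible x-axis segment lies entirely on the surface; it crosses the y-axis at the gridline y = 0; the visible z-axis segment lies entirely on the surface.
4. Assembling these constraints gives the stated polynomial.

x*y^2 - x*z^2 - 2*y^3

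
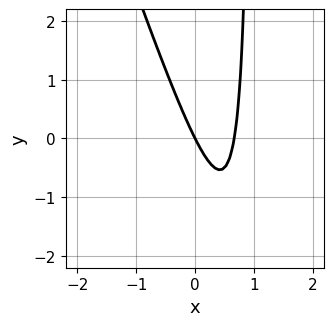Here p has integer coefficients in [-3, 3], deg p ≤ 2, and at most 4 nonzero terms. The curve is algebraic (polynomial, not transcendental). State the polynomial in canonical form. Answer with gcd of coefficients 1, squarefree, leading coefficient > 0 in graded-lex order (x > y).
The degree is 2 — a generic line meets the curve in up to 2 points.
From the axis intercepts and sections: it crosses the x-axis at the gridline x = 0; it crosses the y-axis at the gridline y = 0.
Fitting integer coefficients to these (and the overall shape) gives p.

3*x^2 + x*y - 2*x - y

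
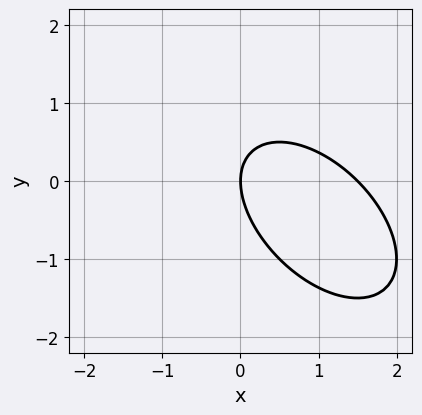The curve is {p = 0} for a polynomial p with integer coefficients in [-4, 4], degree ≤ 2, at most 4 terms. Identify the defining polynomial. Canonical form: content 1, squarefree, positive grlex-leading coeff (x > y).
First, the degree is 2 — the shape is more complex than any degree-1 curve.
Next, from the axis intercepts and sections: one x-axis crossing is at x = 0; it meets the y-axis at y = 0 (among the integer gridlines).
Finally, putting this together gives p.

2*x^2 + 2*x*y + 2*y^2 - 3*x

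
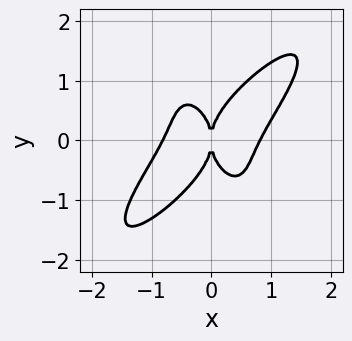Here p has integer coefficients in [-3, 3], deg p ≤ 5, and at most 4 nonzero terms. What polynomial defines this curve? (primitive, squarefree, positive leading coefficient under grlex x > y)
Degree: the shape is more complex than any degree-3 curve, so deg p = 4.
Against the integer gridlines: it crosses the y-axis at the gridline y = 0; it meets the x-axis at x = 0 (among the integer gridlines).
The integer polynomial consistent with all of this is the stated p.

3*x^4 - 3*x^3*y + y^4 - 2*x^2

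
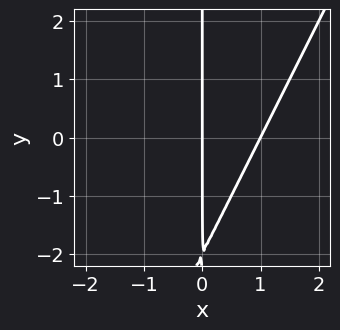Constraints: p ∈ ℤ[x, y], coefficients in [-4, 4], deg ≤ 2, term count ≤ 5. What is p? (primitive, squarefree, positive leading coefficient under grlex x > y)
2*x^2 - x*y - 2*x

(a) Degree: the shape is more complex than any degree-1 curve, so deg p = 2.
(b) From the visible intercepts: among the integer gridlines, it crosses the x-axis at x ∈ {0, 1}; every point of the y-axis in the box is on the curve.
(c) Assembling these constraints gives the stated polynomial.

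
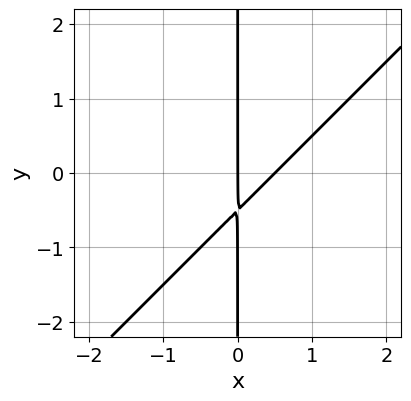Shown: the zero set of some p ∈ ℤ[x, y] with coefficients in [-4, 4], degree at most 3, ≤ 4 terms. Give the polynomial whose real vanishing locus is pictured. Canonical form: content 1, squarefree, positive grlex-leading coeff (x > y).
2*x^2 - 2*x*y - x

Degree: a generic line meets the curve in up to 2 points, so deg p = 2.
Against the integer gridlines: one x-axis crossing is at x = 0; every point of the y-axis in the box is on the curve.
Fitting integer coefficients to these (and the overall shape) gives p.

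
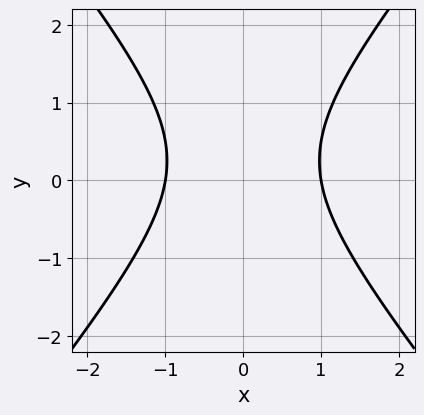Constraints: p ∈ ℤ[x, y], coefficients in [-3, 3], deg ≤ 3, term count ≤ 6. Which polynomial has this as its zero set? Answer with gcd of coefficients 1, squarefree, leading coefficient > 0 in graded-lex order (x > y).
3*x^2 - 2*y^2 + y - 3

First, deg p = 2. The shape is more complex than any degree-1 curve.
Then, symmetries: it's symmetric under x → −x, forcing even powers of x.
Then, from the axis intercepts and sections: the curve avoids every integer y-axis point in the box; the x-axis gridline crossings are at x ∈ {-1, 1}.
Finally, the integer polynomial consistent with all of this is the stated p.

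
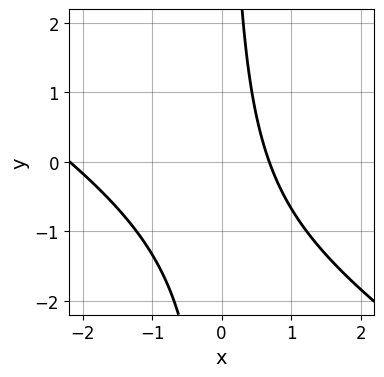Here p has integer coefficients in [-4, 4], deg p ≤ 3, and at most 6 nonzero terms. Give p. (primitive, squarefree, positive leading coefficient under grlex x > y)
2*x^2 + 3*x*y + 3*x - 3

The degree is 2 — a generic line meets the curve in up to 2 points.
From the axis intercepts and sections: it misses every integer gridline on the y-axis.
Solving for integer coefficients yields p as stated.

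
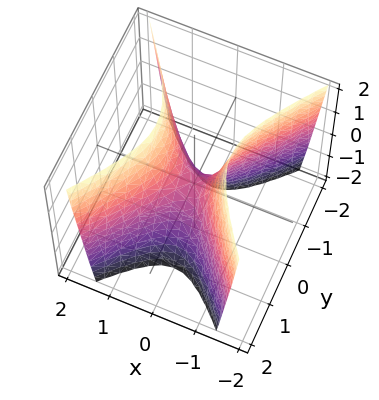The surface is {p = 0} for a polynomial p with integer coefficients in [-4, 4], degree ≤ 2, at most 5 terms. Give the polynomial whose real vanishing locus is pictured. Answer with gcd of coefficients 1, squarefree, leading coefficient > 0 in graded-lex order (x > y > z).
3*x^2 - 2*y^2 - z

1. The degree is 2 — a hyperbolic paraboloid; a quadric.
2. Symmetries: the y ↦ −y reflection is a symmetry, so y appears only in even powers; the x ↦ −x reflection is a symmetry, so x appears only in even powers.
3. From the axis intercepts and sections: it crosses the y-axis at the gridline y = 0; one z-axis crossing is at z = 0; one x-axis crossing is at x = 0.
4. Solving for integer coefficients yields p as stated.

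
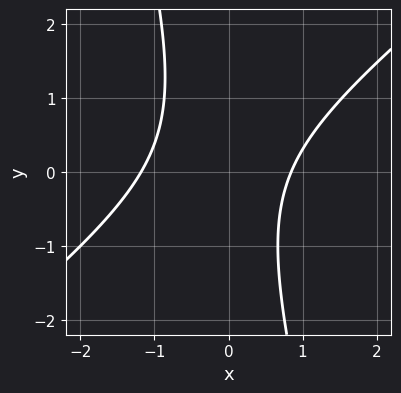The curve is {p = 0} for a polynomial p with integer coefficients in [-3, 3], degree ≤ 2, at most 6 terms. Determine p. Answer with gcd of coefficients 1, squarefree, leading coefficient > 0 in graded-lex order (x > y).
3*x^2 - 3*x*y - y^2 + x - 3

1. Degree: the shape is more complex than any degree-1 curve, so deg p = 2.
2. Observable constraints: the curve avoids every integer y-axis point in the box.
3. Solving for integer coefficients yields p as stated.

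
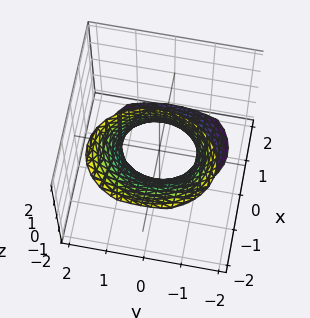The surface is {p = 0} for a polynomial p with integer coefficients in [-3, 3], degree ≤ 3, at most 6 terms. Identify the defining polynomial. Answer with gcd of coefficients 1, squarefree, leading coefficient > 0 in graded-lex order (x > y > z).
First, degree: no degree-1 surface has this shape, so deg p = 2.
Next, reading off the gridlines: the y-axis gridline crossings are at y ∈ {-1, 1}; no z-intercept at any integer in the box.
Finally, fitting integer coefficients to these (and the overall shape) gives p.

3*x^2 + 3*x*z + 2*y^2 - 2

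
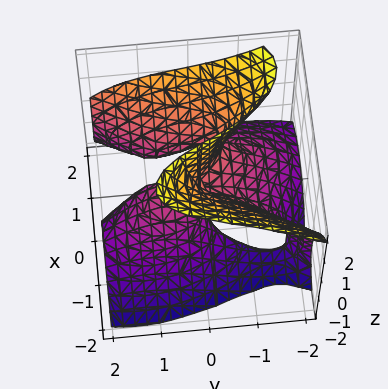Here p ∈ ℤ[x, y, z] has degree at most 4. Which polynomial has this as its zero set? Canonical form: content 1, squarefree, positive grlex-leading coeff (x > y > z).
3*x^3 - 3*x*z^2 - y^3 - 3*x^2 - 3*y*z

Degree: the shape is more complex than any degree-2 surface, so deg p = 3.
Observable constraints: the visible z-axis segment lies entirely on the surface; one y-axis crossing is at y = 0; the x-axis gridline crossings are at x ∈ {0, 1}.
The integer polynomial consistent with all of this is the stated p.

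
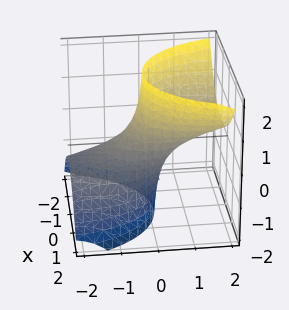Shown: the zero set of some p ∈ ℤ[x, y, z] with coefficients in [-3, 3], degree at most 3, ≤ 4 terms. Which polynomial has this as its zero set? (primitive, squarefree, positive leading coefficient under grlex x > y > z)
(a) Degree: a generic line meets the surface in up to 2 points, so deg p = 2.
(b) From the visible intercepts: the y-axis gridline crossings are at y ∈ {-1, 1}; it misses every integer gridline on the z-axis.
(c) These observations pin down the coefficients.

2*x^2 + y^2 - 3*y*z - 1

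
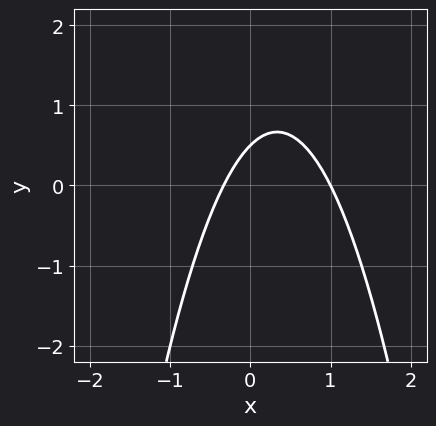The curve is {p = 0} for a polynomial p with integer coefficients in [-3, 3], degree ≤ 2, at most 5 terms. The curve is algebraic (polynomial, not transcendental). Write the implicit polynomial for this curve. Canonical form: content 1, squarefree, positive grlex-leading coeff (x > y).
3*x^2 - 2*x + 2*y - 1

(a) The degree is 2 — a generic line meets the curve in up to 2 points.
(b) Reading off the gridlines: it meets the x-axis at x = 1 (among the integer gridlines).
(c) Assembling these constraints gives the stated polynomial.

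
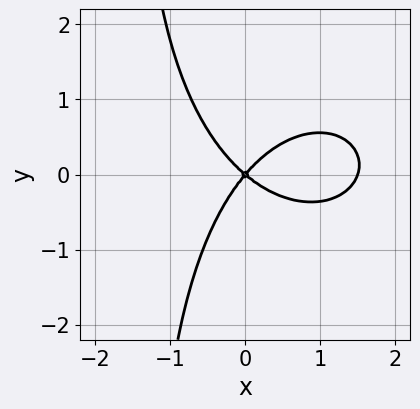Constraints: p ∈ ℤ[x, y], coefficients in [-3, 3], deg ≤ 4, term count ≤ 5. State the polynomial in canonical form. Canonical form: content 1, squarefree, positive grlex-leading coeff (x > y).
2*x^3 + 2*x*y^2 - 3*x^2 - x*y + 3*y^2

The degree is 3 — a generic line meets the curve in up to 3 points.
From the visible intercepts: one y-axis crossing is at y = 0; it meets the x-axis at x = 0 (among the integer gridlines).
Matching integer coefficients to the picture gives p.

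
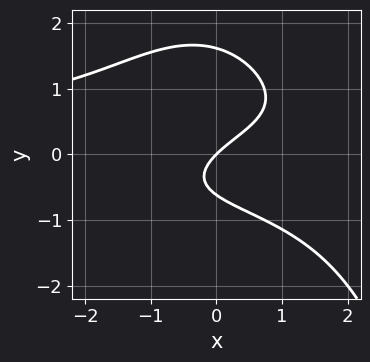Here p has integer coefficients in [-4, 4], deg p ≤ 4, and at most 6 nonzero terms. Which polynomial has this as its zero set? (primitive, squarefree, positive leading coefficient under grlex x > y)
x^2*y^2 + 2*y^3 - 2*y^2 + 2*x - 2*y

Degree: no degree-3 curve has this shape, so deg p = 4.
From the axis intercepts and sections: one x-axis crossing is at x = 0; it meets the y-axis at y = 0 (among the integer gridlines).
The integer polynomial consistent with all of this is the stated p.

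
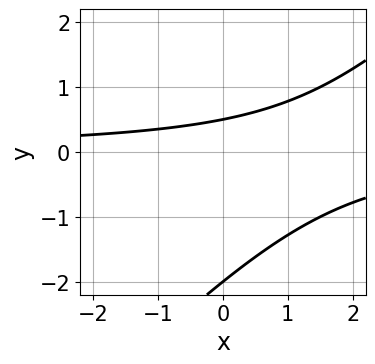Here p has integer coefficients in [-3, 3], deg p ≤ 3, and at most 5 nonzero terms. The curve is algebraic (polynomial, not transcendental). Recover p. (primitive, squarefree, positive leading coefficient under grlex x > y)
2*x*y - 2*y^2 - 3*y + 2

(a) Degree: the shape is more complex than any degree-1 curve, so deg p = 2.
(b) Observable constraints: no x-intercept at any integer in the box; one y-axis crossing is at y = -2.
(c) Solving for integer coefficients yields p as stated.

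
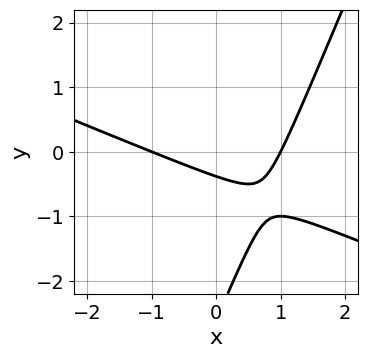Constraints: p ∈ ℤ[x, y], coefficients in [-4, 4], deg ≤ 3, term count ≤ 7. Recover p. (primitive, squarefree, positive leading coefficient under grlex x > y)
1. The degree is 2 — a generic line meets the curve in up to 2 points.
2. From the axis intercepts and sections: the x-axis gridline crossings are at x ∈ {-1, 1}.
3. Fitting integer coefficients to these (and the overall shape) gives p.

x^2 + 2*x*y - y^2 - 3*y - 1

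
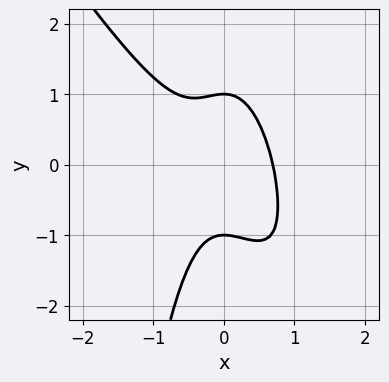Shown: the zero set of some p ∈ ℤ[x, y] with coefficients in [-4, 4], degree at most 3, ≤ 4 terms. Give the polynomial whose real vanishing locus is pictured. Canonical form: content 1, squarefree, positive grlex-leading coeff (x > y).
First, the degree is 3 — a generic line meets the curve in up to 3 points.
Then, checking where it meets the axes: the y-axis gridline crossings are at y ∈ {-1, 1}.
Finally, these observations pin down the coefficients.

3*x^3 + 2*x^2*y + y^2 - 1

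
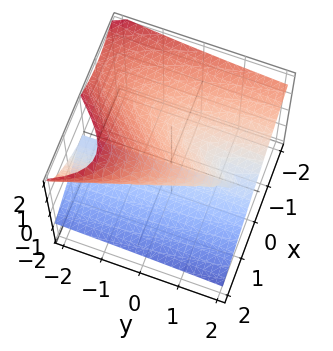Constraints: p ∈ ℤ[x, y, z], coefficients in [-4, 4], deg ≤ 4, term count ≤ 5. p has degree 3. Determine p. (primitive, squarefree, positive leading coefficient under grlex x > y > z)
x^3 - x*z^2 + y*z^2 + 2*z^3 - 2*z^2

1. deg p = 3. The shape is more complex than any degree-2 surface.
2. From the axis intercepts and sections: it meets the x-axis at x = 0 (among the integer gridlines); the z-axis gridline crossings are at z ∈ {0, 1}.
3. The integer polynomial consistent with all of this is the stated p. Check: (0, 2, 0) on the y-axis lies on the surface, and p(0, 2, 0) = 0. ✓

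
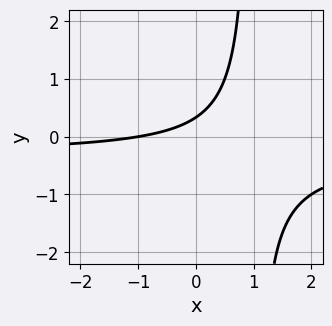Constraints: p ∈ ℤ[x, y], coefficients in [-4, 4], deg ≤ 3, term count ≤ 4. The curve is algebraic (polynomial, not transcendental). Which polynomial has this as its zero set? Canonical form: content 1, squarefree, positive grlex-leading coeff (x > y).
3*x*y + x - 3*y + 1

(a) The degree is 2 — the shape is more complex than any degree-1 curve.
(b) Against the integer gridlines: it crosses the x-axis at the gridline x = -1.
(c) Together with the visible shape, these determine p as stated.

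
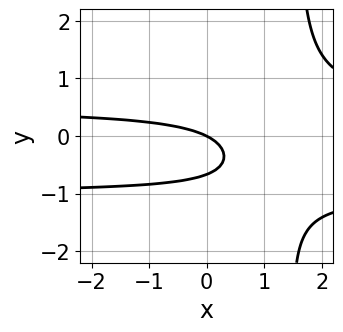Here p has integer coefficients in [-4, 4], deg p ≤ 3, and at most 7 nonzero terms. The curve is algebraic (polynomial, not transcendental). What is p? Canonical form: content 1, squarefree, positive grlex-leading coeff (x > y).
2*x*y^2 + x*y - 3*y^2 - x - 2*y

1. The degree is 3 — the shape is more complex than any degree-2 curve.
2. Against the integer gridlines: it meets the x-axis at x = 0 (among the integer gridlines); one y-axis crossing is at y = 0.
3. The integer polynomial consistent with all of this is the stated p.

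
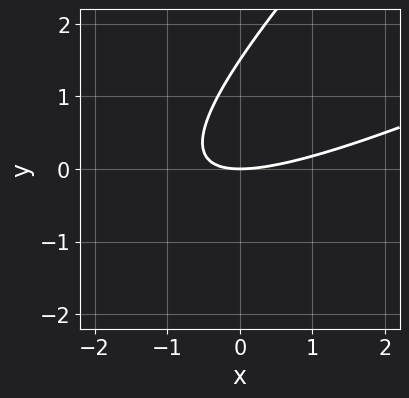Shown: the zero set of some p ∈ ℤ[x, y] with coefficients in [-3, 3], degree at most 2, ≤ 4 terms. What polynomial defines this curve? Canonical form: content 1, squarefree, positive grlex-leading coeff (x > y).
(a) Degree: the shape is more complex than any degree-1 curve, so deg p = 2.
(b) From the visible intercepts: it crosses the y-axis at the gridline y = 0; one x-axis crossing is at x = 0.
(c) Solving for integer coefficients yields p as stated.

x^2 - 3*x*y + 2*y^2 - 3*y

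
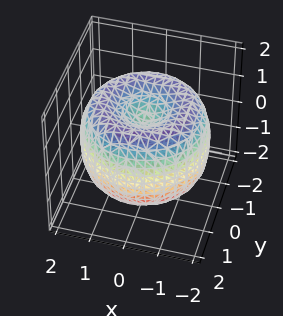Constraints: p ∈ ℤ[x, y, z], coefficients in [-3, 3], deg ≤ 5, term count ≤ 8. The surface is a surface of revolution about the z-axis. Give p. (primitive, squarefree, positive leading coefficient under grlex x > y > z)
x^4 + 2*x^2*y^2 + y^4 - 3*x^2 - 3*y^2 + 2*z^2 - 1

First, the degree is 4 — the shape is more complex than any degree-3 surface.
Next, symmetry: the z-axis is an axis of rotation, so x and y enter only as x² + y².
Next, checking where it meets the axes: a circular section at z = 0 has radius between 1 and 2.
Finally, together with the visible shape, these determine p as stated.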